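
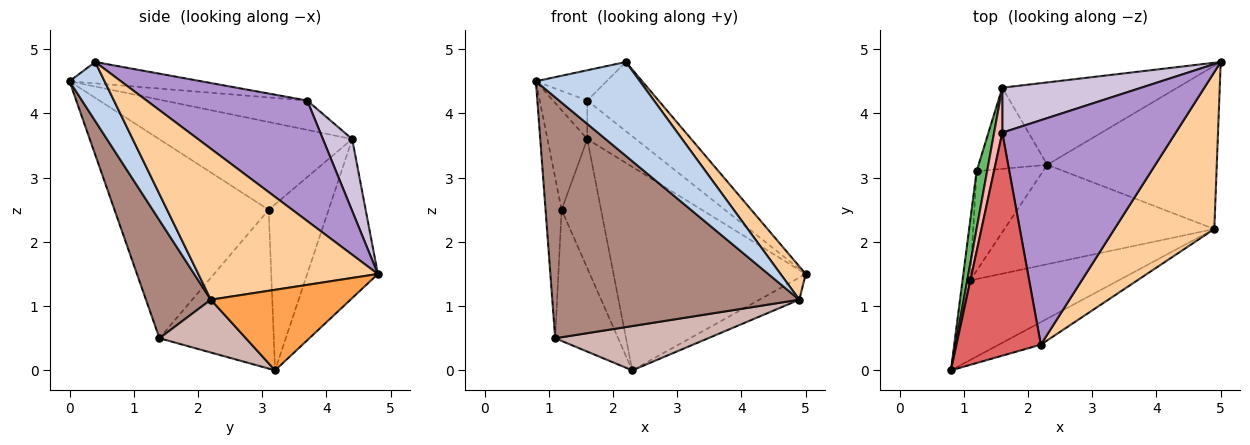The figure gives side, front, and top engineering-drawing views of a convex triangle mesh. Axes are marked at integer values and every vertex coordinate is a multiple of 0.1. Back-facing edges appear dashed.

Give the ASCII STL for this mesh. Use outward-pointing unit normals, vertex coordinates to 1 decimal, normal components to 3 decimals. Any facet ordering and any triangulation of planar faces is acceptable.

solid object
 facet normal -0.323 0.877 -0.355
  outer loop
   vertex 1.6 4.4 3.6
   vertex 5.0 4.8 1.5
   vertex 2.3 3.2 0.0
  endloop
 endfacet
 facet normal 0.312 -0.924 -0.222
  outer loop
   vertex 4.9 2.2 1.1
   vertex 2.2 0.4 4.8
   vertex 0.8 0.0 4.5
  endloop
 endfacet
 facet normal 0.426 0.122 -0.897
  outer loop
   vertex 4.9 2.2 1.1
   vertex 2.3 3.2 0.0
   vertex 5.0 4.8 1.5
  endloop
 endfacet
 facet normal 0.828 -0.116 0.548
  outer loop
   vertex 4.9 2.2 1.1
   vertex 5.0 4.8 1.5
   vertex 2.2 0.4 4.8
  endloop
 endfacet
 facet normal -0.973 0.201 0.117
  outer loop
   vertex 1.2 3.1 2.5
   vertex 0.8 0.0 4.5
   vertex 1.6 4.4 3.6
  endloop
 endfacet
 facet normal -0.790 0.519 -0.327
  outer loop
   vertex 1.2 3.1 2.5
   vertex 1.6 4.4 3.6
   vertex 2.3 3.2 0.0
  endloop
 endfacet
 facet normal -0.243 0.131 0.961
  outer loop
   vertex 1.6 3.7 4.2
   vertex 0.8 0.0 4.5
   vertex 2.2 0.4 4.8
  endloop
 endfacet
 facet normal -0.939 0.224 0.262
  outer loop
   vertex 1.6 3.7 4.2
   vertex 1.6 4.4 3.6
   vertex 0.8 0.0 4.5
  endloop
 endfacet
 facet normal 0.553 0.245 0.796
  outer loop
   vertex 1.6 3.7 4.2
   vertex 2.2 0.4 4.8
   vertex 5.0 4.8 1.5
  endloop
 endfacet
 facet normal 0.365 0.606 0.707
  outer loop
   vertex 1.6 3.7 4.2
   vertex 5.0 4.8 1.5
   vertex 1.6 4.4 3.6
  endloop
 endfacet
 facet normal 0.242 -0.921 -0.304
  outer loop
   vertex 1.1 1.4 0.5
   vertex 4.9 2.2 1.1
   vertex 0.8 0.0 4.5
  endloop
 endfacet
 facet normal 0.224 -0.397 -0.890
  outer loop
   vertex 1.1 1.4 0.5
   vertex 2.3 3.2 0.0
   vertex 4.9 2.2 1.1
  endloop
 endfacet
 facet normal -0.994 0.104 -0.038
  outer loop
   vertex 1.1 1.4 0.5
   vertex 0.8 0.0 4.5
   vertex 1.2 3.1 2.5
  endloop
 endfacet
 facet normal -0.823 0.453 -0.344
  outer loop
   vertex 1.1 1.4 0.5
   vertex 1.2 3.1 2.5
   vertex 2.3 3.2 0.0
  endloop
 endfacet
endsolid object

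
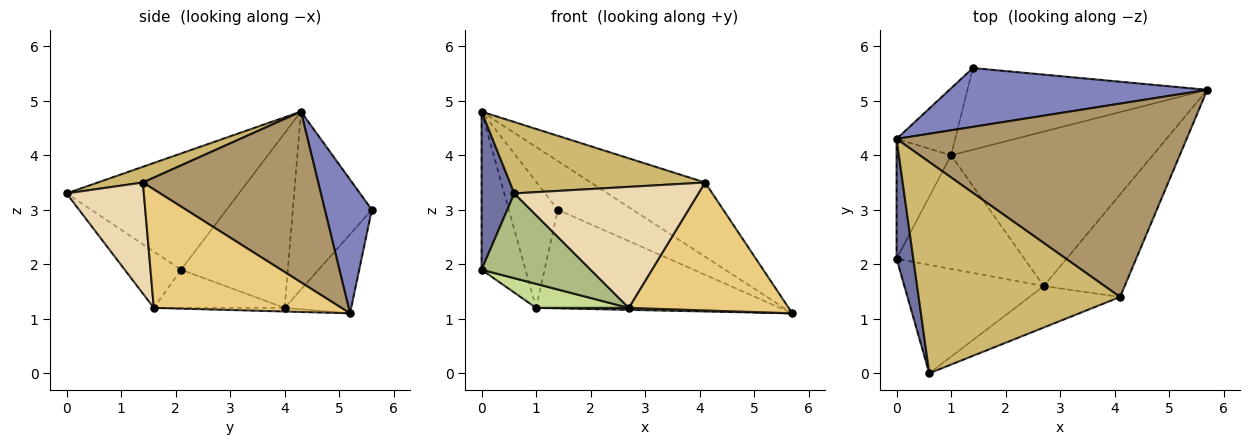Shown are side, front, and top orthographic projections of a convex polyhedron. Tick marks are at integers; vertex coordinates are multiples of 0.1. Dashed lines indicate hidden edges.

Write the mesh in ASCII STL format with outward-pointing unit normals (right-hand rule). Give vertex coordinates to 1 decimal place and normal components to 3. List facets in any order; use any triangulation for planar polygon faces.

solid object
 facet normal -0.973 -0.185 0.140
  outer loop
   vertex 0.0 4.3 4.8
   vertex 0.0 2.1 1.9
   vertex 0.6 0.0 3.3
  endloop
 endfacet
 facet normal 0.371 0.591 0.716
  outer loop
   vertex 0.0 4.3 4.8
   vertex 5.7 5.2 1.1
   vertex 1.4 5.6 3.0
  endloop
 endfacet
 facet normal -0.206 0.754 -0.624
  outer loop
   vertex 1.0 4.0 1.2
   vertex 1.4 5.6 3.0
   vertex 5.7 5.2 1.1
  endloop
 endfacet
 facet normal -0.889 0.366 -0.277
  outer loop
   vertex 1.0 4.0 1.2
   vertex 0.0 2.1 1.9
   vertex 0.0 4.3 4.8
  endloop
 endfacet
 facet normal -0.818 0.508 -0.270
  outer loop
   vertex 1.0 4.0 1.2
   vertex 0.0 4.3 4.8
   vertex 1.4 5.6 3.0
  endloop
 endfacet
 facet normal -0.303 -0.587 -0.751
  outer loop
   vertex 2.7 1.6 1.2
   vertex 0.6 0.0 3.3
   vertex 0.0 2.1 1.9
  endloop
 endfacet
 facet normal -0.280 -0.199 -0.939
  outer loop
   vertex 2.7 1.6 1.2
   vertex 0.0 2.1 1.9
   vertex 1.0 4.0 1.2
  endloop
 endfacet
 facet normal -0.018 -0.013 -1.000
  outer loop
   vertex 2.7 1.6 1.2
   vertex 1.0 4.0 1.2
   vertex 5.7 5.2 1.1
  endloop
 endfacet
 facet normal 0.482 0.314 0.818
  outer loop
   vertex 4.1 1.4 3.5
   vertex 5.7 5.2 1.1
   vertex 0.0 4.3 4.8
  endloop
 endfacet
 facet normal 0.074 -0.319 0.945
  outer loop
   vertex 4.1 1.4 3.5
   vertex 0.0 4.3 4.8
   vertex 0.6 0.0 3.3
  endloop
 endfacet
 facet normal 0.675 -0.576 -0.461
  outer loop
   vertex 4.1 1.4 3.5
   vertex 2.7 1.6 1.2
   vertex 5.7 5.2 1.1
  endloop
 endfacet
 facet normal 0.369 -0.879 -0.301
  outer loop
   vertex 4.1 1.4 3.5
   vertex 0.6 0.0 3.3
   vertex 2.7 1.6 1.2
  endloop
 endfacet
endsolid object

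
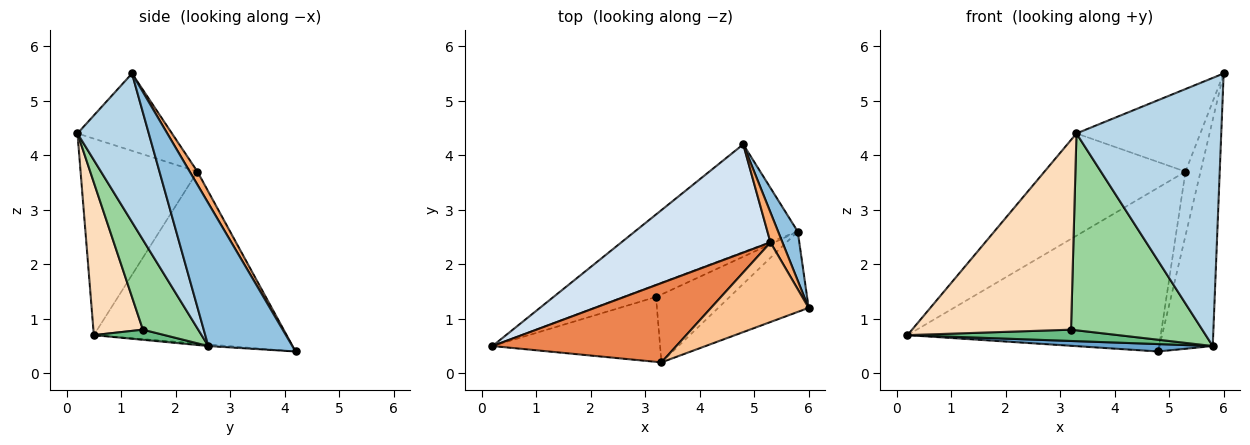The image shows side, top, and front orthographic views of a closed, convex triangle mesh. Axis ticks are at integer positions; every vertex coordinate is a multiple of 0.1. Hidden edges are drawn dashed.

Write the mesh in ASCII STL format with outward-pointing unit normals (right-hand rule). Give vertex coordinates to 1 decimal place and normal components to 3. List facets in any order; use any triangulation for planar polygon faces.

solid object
 facet normal -0.010 -0.069 -0.998
  outer loop
   vertex 5.8 2.6 0.5
   vertex 0.2 0.5 0.7
   vertex 4.8 4.2 0.4
  endloop
 endfacet
 facet normal 0.839 0.532 0.115
  outer loop
   vertex 5.8 2.6 0.5
   vertex 4.8 4.2 0.4
   vertex 6.0 1.2 5.5
  endloop
 endfacet
 facet normal 0.427 -0.866 -0.260
  outer loop
   vertex 5.8 2.6 0.5
   vertex 6.0 1.2 5.5
   vertex 3.3 0.2 4.4
  endloop
 endfacet
 facet normal -0.536 0.704 0.465
  outer loop
   vertex 5.3 2.4 3.7
   vertex 4.8 4.2 0.4
   vertex 0.2 0.5 0.7
  endloop
 endfacet
 facet normal -0.548 0.661 0.513
  outer loop
   vertex 5.3 2.4 3.7
   vertex 0.2 0.5 0.7
   vertex 3.3 0.2 4.4
  endloop
 endfacet
 facet normal 0.420 0.822 0.385
  outer loop
   vertex 5.3 2.4 3.7
   vertex 6.0 1.2 5.5
   vertex 4.8 4.2 0.4
  endloop
 endfacet
 facet normal -0.482 0.631 0.608
  outer loop
   vertex 5.3 2.4 3.7
   vertex 3.3 0.2 4.4
   vertex 6.0 1.2 5.5
  endloop
 endfacet
 facet normal 0.283 -0.908 -0.310
  outer loop
   vertex 3.2 1.4 0.8
   vertex 3.3 0.2 4.4
   vertex 0.2 0.5 0.7
  endloop
 endfacet
 facet normal 0.222 -0.660 -0.717
  outer loop
   vertex 3.2 1.4 0.8
   vertex 0.2 0.5 0.7
   vertex 5.8 2.6 0.5
  endloop
 endfacet
 facet normal 0.370 -0.878 -0.303
  outer loop
   vertex 3.2 1.4 0.8
   vertex 5.8 2.6 0.5
   vertex 3.3 0.2 4.4
  endloop
 endfacet
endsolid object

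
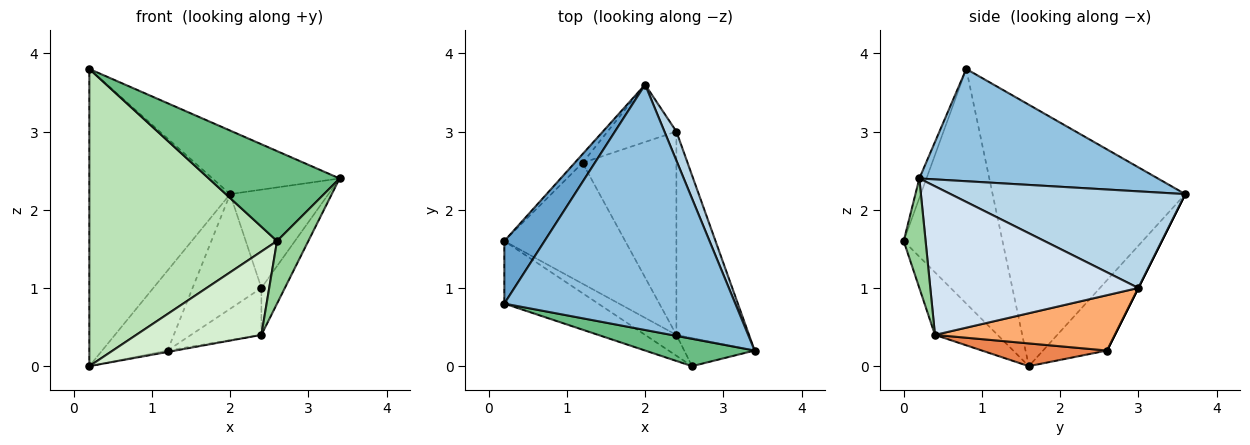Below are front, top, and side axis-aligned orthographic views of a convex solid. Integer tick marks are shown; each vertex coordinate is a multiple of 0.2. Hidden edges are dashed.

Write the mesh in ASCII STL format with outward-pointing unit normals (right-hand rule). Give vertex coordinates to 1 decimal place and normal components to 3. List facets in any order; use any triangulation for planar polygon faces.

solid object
 facet normal -0.801 0.586 0.123
  outer loop
   vertex 0.2 0.8 3.8
   vertex 2.0 3.6 2.2
   vertex 0.2 1.6 0.0
  endloop
 endfacet
 facet normal 0.426 0.227 0.876
  outer loop
   vertex 0.2 0.8 3.8
   vertex 3.4 0.2 2.4
   vertex 2.0 3.6 2.2
  endloop
 endfacet
 facet normal 0.916 0.384 0.113
  outer loop
   vertex 2.4 3.0 1.0
   vertex 2.0 3.6 2.2
   vertex 3.4 0.2 2.4
  endloop
 endfacet
 facet normal 0.894 0.101 -0.437
  outer loop
   vertex 2.4 0.4 0.4
   vertex 2.4 3.0 1.0
   vertex 3.4 0.2 2.4
  endloop
 endfacet
 facet normal 0.185 0.012 -0.983
  outer loop
   vertex 1.2 2.6 0.2
   vertex 2.4 0.4 0.4
   vertex 0.2 1.6 0.0
  endloop
 endfacet
 facet normal 0.498 0.195 -0.845
  outer loop
   vertex 1.2 2.6 0.2
   vertex 2.4 3.0 1.0
   vertex 2.4 0.4 0.4
  endloop
 endfacet
 facet normal -0.697 0.713 -0.077
  outer loop
   vertex 1.2 2.6 0.2
   vertex 0.2 1.6 0.0
   vertex 2.0 3.6 2.2
  endloop
 endfacet
 facet normal 0.000 0.894 -0.447
  outer loop
   vertex 1.2 2.6 0.2
   vertex 2.0 3.6 2.2
   vertex 2.4 3.0 1.0
  endloop
 endfacet
 facet normal -0.052 -0.955 0.291
  outer loop
   vertex 2.6 0.0 1.6
   vertex 3.4 0.2 2.4
   vertex 0.2 0.8 3.8
  endloop
 endfacet
 facet normal 0.538 -0.769 -0.346
  outer loop
   vertex 2.6 0.0 1.6
   vertex 2.4 0.4 0.4
   vertex 3.4 0.2 2.4
  endloop
 endfacet
 facet normal -0.458 -0.870 -0.183
  outer loop
   vertex 2.6 0.0 1.6
   vertex 0.2 0.8 3.8
   vertex 0.2 1.6 0.0
  endloop
 endfacet
 facet normal -0.436 -0.873 -0.218
  outer loop
   vertex 2.6 0.0 1.6
   vertex 0.2 1.6 0.0
   vertex 2.4 0.4 0.4
  endloop
 endfacet
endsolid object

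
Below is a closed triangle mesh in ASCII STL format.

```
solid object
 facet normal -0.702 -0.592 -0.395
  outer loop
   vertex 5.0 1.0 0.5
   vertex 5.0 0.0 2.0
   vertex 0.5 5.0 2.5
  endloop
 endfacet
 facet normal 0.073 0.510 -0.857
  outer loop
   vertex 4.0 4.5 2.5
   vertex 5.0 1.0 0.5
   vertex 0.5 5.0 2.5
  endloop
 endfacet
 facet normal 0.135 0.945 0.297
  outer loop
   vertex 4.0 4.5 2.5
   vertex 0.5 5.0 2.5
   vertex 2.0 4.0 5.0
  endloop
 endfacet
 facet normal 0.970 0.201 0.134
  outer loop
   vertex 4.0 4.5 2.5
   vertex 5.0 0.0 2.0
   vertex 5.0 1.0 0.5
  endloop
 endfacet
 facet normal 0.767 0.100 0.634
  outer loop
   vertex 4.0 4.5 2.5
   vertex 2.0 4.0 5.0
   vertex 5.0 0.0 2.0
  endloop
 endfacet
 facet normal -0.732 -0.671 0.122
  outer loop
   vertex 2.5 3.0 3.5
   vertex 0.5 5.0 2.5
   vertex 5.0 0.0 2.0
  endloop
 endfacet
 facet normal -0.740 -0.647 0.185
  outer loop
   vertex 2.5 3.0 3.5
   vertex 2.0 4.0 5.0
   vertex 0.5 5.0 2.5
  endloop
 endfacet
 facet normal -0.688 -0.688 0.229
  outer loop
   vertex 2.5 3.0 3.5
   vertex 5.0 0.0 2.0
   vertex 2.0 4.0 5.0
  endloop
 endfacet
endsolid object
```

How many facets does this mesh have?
8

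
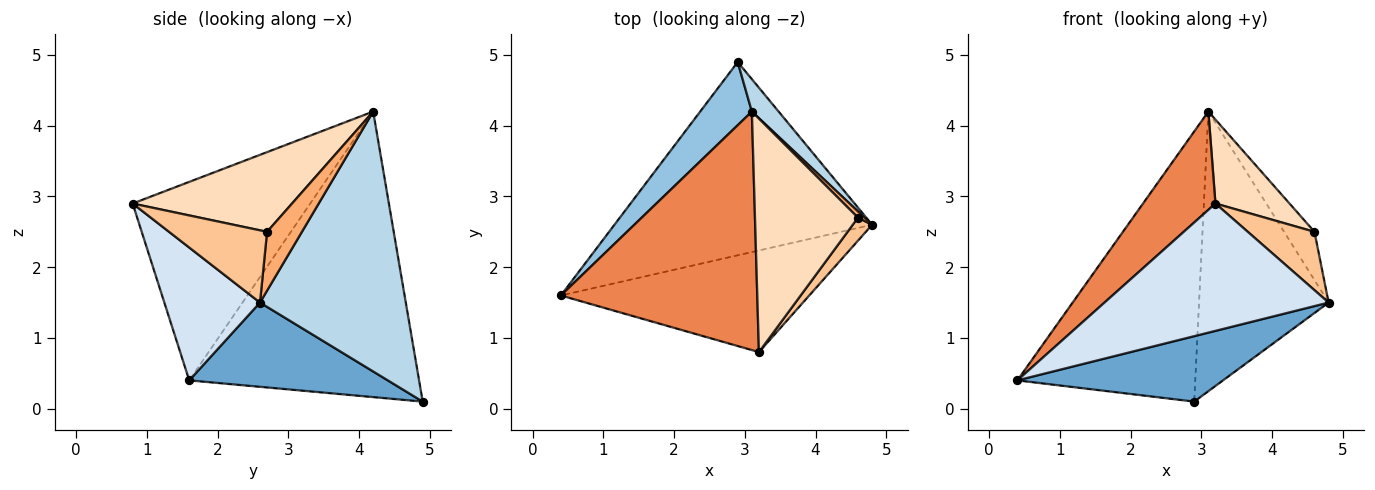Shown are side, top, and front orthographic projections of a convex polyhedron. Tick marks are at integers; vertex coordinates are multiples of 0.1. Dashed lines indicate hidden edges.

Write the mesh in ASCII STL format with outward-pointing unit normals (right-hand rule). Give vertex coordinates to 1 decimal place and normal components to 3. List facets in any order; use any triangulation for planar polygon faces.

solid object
 facet normal 0.296 -0.306 -0.905
  outer loop
   vertex 2.9 4.9 0.1
   vertex 4.8 2.6 1.5
   vertex 0.4 1.6 0.4
  endloop
 endfacet
 facet normal -0.783 0.606 0.142
  outer loop
   vertex 3.1 4.2 4.2
   vertex 2.9 4.9 0.1
   vertex 0.4 1.6 0.4
  endloop
 endfacet
 facet normal 0.745 0.662 0.077
  outer loop
   vertex 3.1 4.2 4.2
   vertex 4.8 2.6 1.5
   vertex 2.9 4.9 0.1
  endloop
 endfacet
 facet normal 0.316 -0.741 -0.592
  outer loop
   vertex 3.2 0.8 2.9
   vertex 0.4 1.6 0.4
   vertex 4.8 2.6 1.5
  endloop
 endfacet
 facet normal -0.683 -0.278 0.676
  outer loop
   vertex 3.2 0.8 2.9
   vertex 3.1 4.2 4.2
   vertex 0.4 1.6 0.4
  endloop
 endfacet
 facet normal 0.751 0.655 0.085
  outer loop
   vertex 4.6 2.7 2.5
   vertex 4.8 2.6 1.5
   vertex 3.1 4.2 4.2
  endloop
 endfacet
 facet normal 0.807 -0.549 0.216
  outer loop
   vertex 4.6 2.7 2.5
   vertex 3.2 0.8 2.9
   vertex 4.8 2.6 1.5
  endloop
 endfacet
 facet normal 0.589 -0.274 0.761
  outer loop
   vertex 4.6 2.7 2.5
   vertex 3.1 4.2 4.2
   vertex 3.2 0.8 2.9
  endloop
 endfacet
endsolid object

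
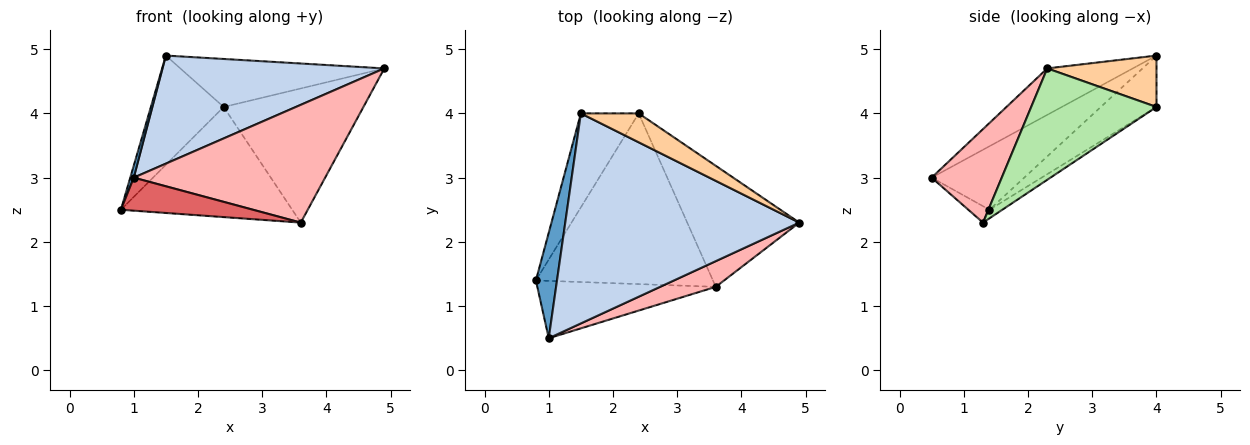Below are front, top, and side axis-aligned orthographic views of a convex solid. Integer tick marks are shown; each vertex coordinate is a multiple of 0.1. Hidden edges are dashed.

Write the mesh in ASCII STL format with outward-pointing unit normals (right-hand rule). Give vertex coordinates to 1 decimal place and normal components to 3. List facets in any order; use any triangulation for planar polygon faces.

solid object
 facet normal -0.948 -0.036 0.315
  outer loop
   vertex 1.0 0.5 3.0
   vertex 1.5 4.0 4.9
   vertex 0.8 1.4 2.5
  endloop
 endfacet
 facet normal -0.174 -0.451 0.876
  outer loop
   vertex 1.0 0.5 3.0
   vertex 4.9 2.3 4.7
   vertex 1.5 4.0 4.9
  endloop
 endfacet
 facet normal -0.502 0.656 -0.564
  outer loop
   vertex 2.4 4.0 4.1
   vertex 0.8 1.4 2.5
   vertex 1.5 4.0 4.9
  endloop
 endfacet
 facet normal 0.417 0.779 0.469
  outer loop
   vertex 2.4 4.0 4.1
   vertex 1.5 4.0 4.9
   vertex 4.9 2.3 4.7
  endloop
 endfacet
 facet normal -0.041 0.542 -0.840
  outer loop
   vertex 3.6 1.3 2.3
   vertex 0.8 1.4 2.5
   vertex 2.4 4.0 4.1
  endloop
 endfacet
 facet normal 0.554 0.618 -0.558
  outer loop
   vertex 3.6 1.3 2.3
   vertex 2.4 4.0 4.1
   vertex 4.9 2.3 4.7
  endloop
 endfacet
 facet normal -0.079 -0.498 -0.864
  outer loop
   vertex 3.6 1.3 2.3
   vertex 1.0 0.5 3.0
   vertex 0.8 1.4 2.5
  endloop
 endfacet
 facet normal 0.337 -0.920 0.201
  outer loop
   vertex 3.6 1.3 2.3
   vertex 4.9 2.3 4.7
   vertex 1.0 0.5 3.0
  endloop
 endfacet
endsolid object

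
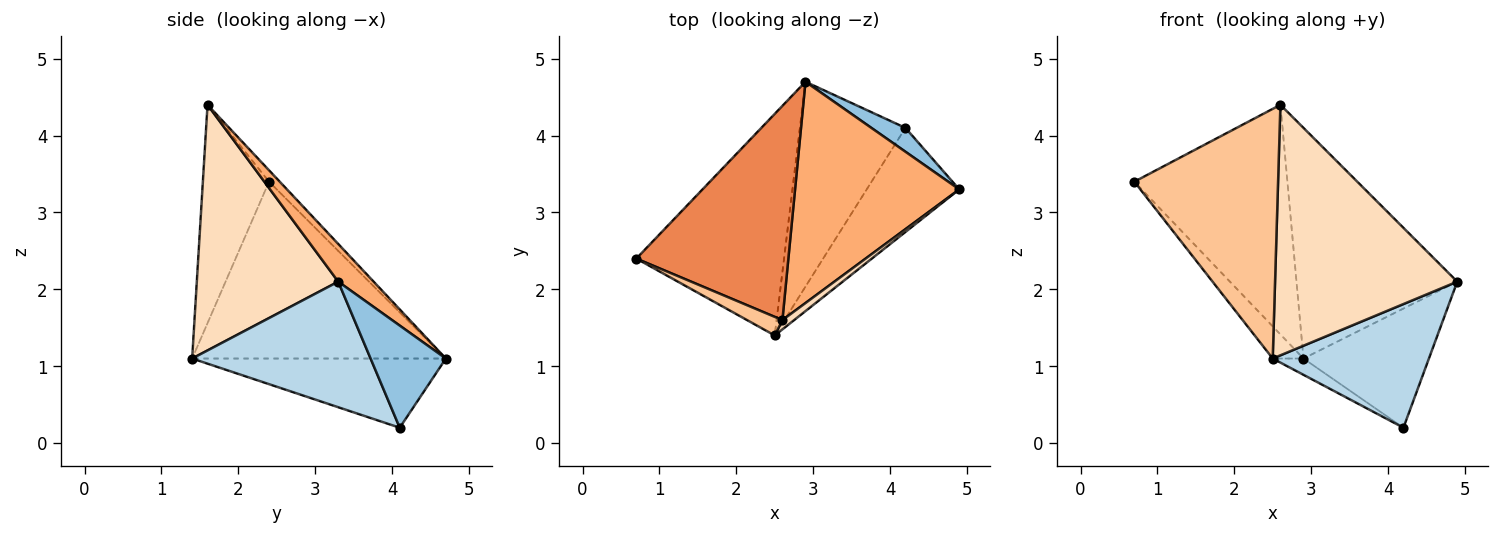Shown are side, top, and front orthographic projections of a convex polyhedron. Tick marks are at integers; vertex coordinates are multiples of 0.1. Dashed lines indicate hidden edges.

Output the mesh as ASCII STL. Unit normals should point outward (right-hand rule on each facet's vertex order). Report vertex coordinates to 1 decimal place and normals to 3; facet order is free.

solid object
 facet normal -0.764 0.093 -0.638
  outer loop
   vertex 2.5 1.4 1.1
   vertex 0.7 2.4 3.4
   vertex 2.9 4.7 1.1
  endloop
 endfacet
 facet normal 0.507 0.845 0.169
  outer loop
   vertex 4.2 4.1 0.2
   vertex 2.9 4.7 1.1
   vertex 4.9 3.3 2.1
  endloop
 endfacet
 facet normal 0.658 -0.576 -0.485
  outer loop
   vertex 4.2 4.1 0.2
   vertex 4.9 3.3 2.1
   vertex 2.5 1.4 1.1
  endloop
 endfacet
 facet normal -0.547 0.066 -0.834
  outer loop
   vertex 4.2 4.1 0.2
   vertex 2.5 1.4 1.1
   vertex 2.9 4.7 1.1
  endloop
 endfacet
 facet normal -0.051 0.730 0.681
  outer loop
   vertex 2.6 1.6 4.4
   vertex 2.9 4.7 1.1
   vertex 0.7 2.4 3.4
  endloop
 endfacet
 facet normal 0.157 0.713 0.684
  outer loop
   vertex 2.6 1.6 4.4
   vertex 4.9 3.3 2.1
   vertex 2.9 4.7 1.1
  endloop
 endfacet
 facet normal -0.417 -0.906 0.068
  outer loop
   vertex 2.6 1.6 4.4
   vertex 0.7 2.4 3.4
   vertex 2.5 1.4 1.1
  endloop
 endfacet
 facet normal 0.613 -0.790 0.029
  outer loop
   vertex 2.6 1.6 4.4
   vertex 2.5 1.4 1.1
   vertex 4.9 3.3 2.1
  endloop
 endfacet
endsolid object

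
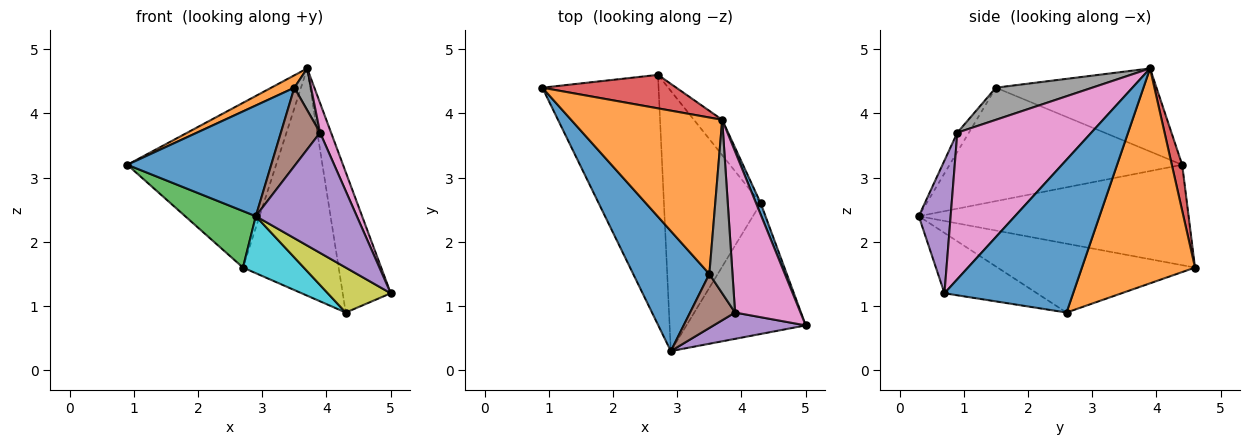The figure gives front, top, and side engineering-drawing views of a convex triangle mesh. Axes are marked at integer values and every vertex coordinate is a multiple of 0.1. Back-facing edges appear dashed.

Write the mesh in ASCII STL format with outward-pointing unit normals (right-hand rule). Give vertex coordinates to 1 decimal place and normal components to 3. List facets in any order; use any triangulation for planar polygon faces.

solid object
 facet normal -0.739 -0.457 0.496
  outer loop
   vertex 3.5 1.5 4.4
   vertex 0.9 4.4 3.2
   vertex 2.9 0.3 2.4
  endloop
 endfacet
 facet normal -0.481 -0.069 0.874
  outer loop
   vertex 3.5 1.5 4.4
   vertex 3.7 3.9 4.7
   vertex 0.9 4.4 3.2
  endloop
 endfacet
 facet normal -0.644 -0.169 -0.746
  outer loop
   vertex 2.7 4.6 1.6
   vertex 2.9 0.3 2.4
   vertex 0.9 4.4 3.2
  endloop
 endfacet
 facet normal 0.068 0.978 0.199
  outer loop
   vertex 2.7 4.6 1.6
   vertex 0.9 4.4 3.2
   vertex 3.7 3.9 4.7
  endloop
 endfacet
 facet normal 0.295 -0.934 0.204
  outer loop
   vertex 3.9 0.9 3.7
   vertex 2.9 0.3 2.4
   vertex 5.0 0.7 1.2
  endloop
 endfacet
 facet normal -0.236 -0.800 0.551
  outer loop
   vertex 3.9 0.9 3.7
   vertex 3.5 1.5 4.4
   vertex 2.9 0.3 2.4
  endloop
 endfacet
 facet normal 0.911 -0.075 0.407
  outer loop
   vertex 3.9 0.9 3.7
   vertex 5.0 0.7 1.2
   vertex 3.7 3.9 4.7
  endloop
 endfacet
 facet normal 0.804 -0.139 0.579
  outer loop
   vertex 3.9 0.9 3.7
   vertex 3.7 3.9 4.7
   vertex 3.5 1.5 4.4
  endloop
 endfacet
 facet normal -0.431 -0.294 -0.853
  outer loop
   vertex 4.3 2.6 0.9
   vertex 5.0 0.7 1.2
   vertex 2.9 0.3 2.4
  endloop
 endfacet
 facet normal -0.571 -0.176 -0.802
  outer loop
   vertex 4.3 2.6 0.9
   vertex 2.9 0.3 2.4
   vertex 2.7 4.6 1.6
  endloop
 endfacet
 facet normal 0.937 0.349 0.028
  outer loop
   vertex 4.3 2.6 0.9
   vertex 3.7 3.9 4.7
   vertex 5.0 0.7 1.2
  endloop
 endfacet
 facet normal 0.760 0.643 -0.100
  outer loop
   vertex 4.3 2.6 0.9
   vertex 2.7 4.6 1.6
   vertex 3.7 3.9 4.7
  endloop
 endfacet
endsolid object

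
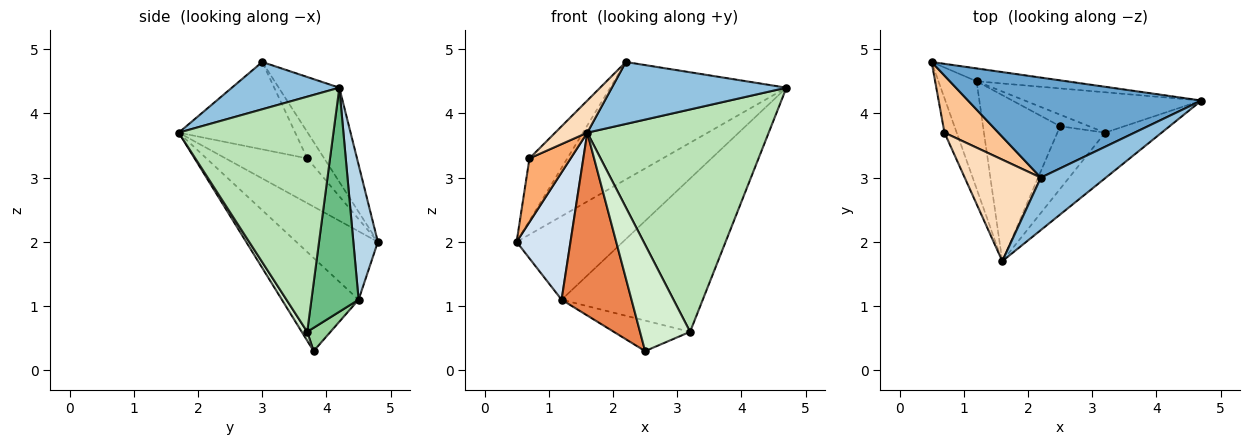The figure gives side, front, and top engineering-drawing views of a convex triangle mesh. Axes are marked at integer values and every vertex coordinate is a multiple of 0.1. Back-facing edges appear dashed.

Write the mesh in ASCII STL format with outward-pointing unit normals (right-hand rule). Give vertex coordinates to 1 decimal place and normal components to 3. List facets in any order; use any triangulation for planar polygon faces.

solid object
 facet normal -0.253 0.737 0.627
  outer loop
   vertex 2.2 3.0 4.8
   vertex 4.7 4.2 4.4
   vertex 0.5 4.8 2.0
  endloop
 endfacet
 facet normal 0.425 -0.691 0.585
  outer loop
   vertex 2.2 3.0 4.8
   vertex 1.6 1.7 3.7
   vertex 4.7 4.2 4.4
  endloop
 endfacet
 facet normal 0.222 0.964 -0.148
  outer loop
   vertex 1.2 4.5 1.1
   vertex 0.5 4.8 2.0
   vertex 4.7 4.2 4.4
  endloop
 endfacet
 facet normal -0.757 -0.500 -0.422
  outer loop
   vertex 1.2 4.5 1.1
   vertex 1.6 1.7 3.7
   vertex 0.5 4.8 2.0
  endloop
 endfacet
 facet normal -0.631 -0.575 -0.522
  outer loop
   vertex 1.2 4.5 1.1
   vertex 2.5 3.8 0.3
   vertex 1.6 1.7 3.7
  endloop
 endfacet
 facet normal -0.867 -0.438 -0.237
  outer loop
   vertex 0.7 3.7 3.3
   vertex 0.5 4.8 2.0
   vertex 1.6 1.7 3.7
  endloop
 endfacet
 facet normal -0.314 0.700 0.641
  outer loop
   vertex 0.7 3.7 3.3
   vertex 2.2 3.0 4.8
   vertex 0.5 4.8 2.0
  endloop
 endfacet
 facet normal -0.738 -0.204 0.643
  outer loop
   vertex 0.7 3.7 3.3
   vertex 1.6 1.7 3.7
   vertex 2.2 3.0 4.8
  endloop
 endfacet
 facet normal 0.307 0.920 -0.242
  outer loop
   vertex 3.2 3.7 0.6
   vertex 1.2 4.5 1.1
   vertex 4.7 4.2 4.4
  endloop
 endfacet
 facet normal 0.274 0.899 -0.341
  outer loop
   vertex 3.2 3.7 0.6
   vertex 2.5 3.8 0.3
   vertex 1.2 4.5 1.1
  endloop
 endfacet
 facet normal 0.641 -0.752 -0.154
  outer loop
   vertex 3.2 3.7 0.6
   vertex 4.7 4.2 4.4
   vertex 1.6 1.7 3.7
  endloop
 endfacet
 facet normal 0.094 -0.858 -0.505
  outer loop
   vertex 3.2 3.7 0.6
   vertex 1.6 1.7 3.7
   vertex 2.5 3.8 0.3
  endloop
 endfacet
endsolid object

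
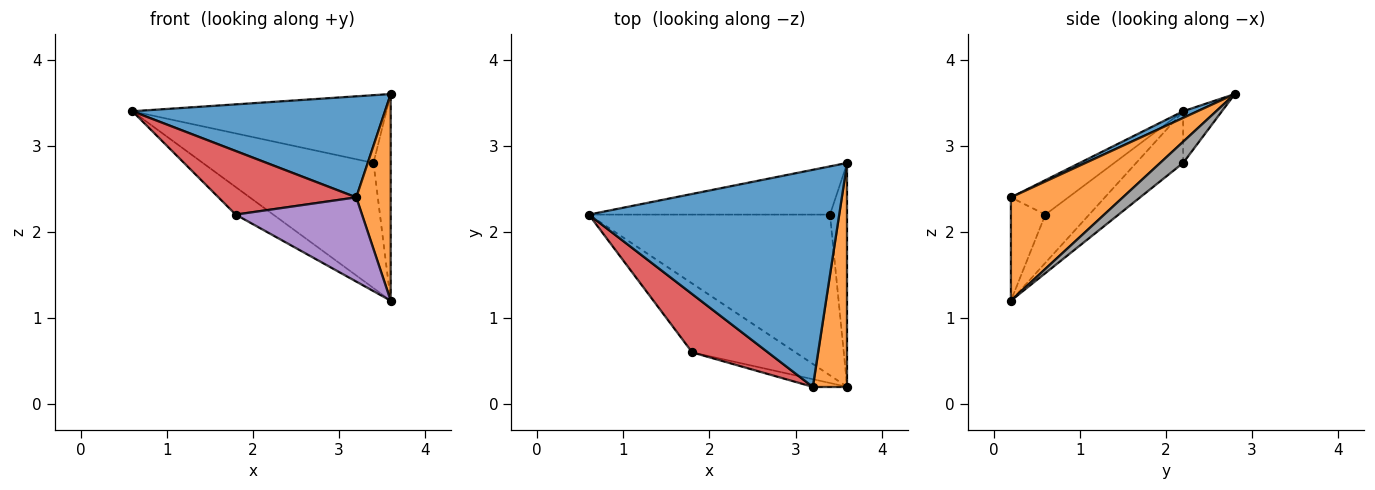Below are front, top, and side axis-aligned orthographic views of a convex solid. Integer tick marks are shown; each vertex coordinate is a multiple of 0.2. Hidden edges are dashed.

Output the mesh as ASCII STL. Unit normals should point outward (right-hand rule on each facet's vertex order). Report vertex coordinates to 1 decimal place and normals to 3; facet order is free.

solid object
 facet normal 0.024 -0.422 0.906
  outer loop
   vertex 3.2 0.2 2.4
   vertex 3.6 2.8 3.6
   vertex 0.6 2.2 3.4
  endloop
 endfacet
 facet normal 0.911 -0.280 0.304
  outer loop
   vertex 3.2 0.2 2.4
   vertex 3.6 0.2 1.2
   vertex 3.6 2.8 3.6
  endloop
 endfacet
 facet normal -0.398 0.341 -0.852
  outer loop
   vertex 1.8 0.6 2.2
   vertex 0.6 2.2 3.4
   vertex 3.6 0.2 1.2
  endloop
 endfacet
 facet normal -0.294 -0.705 0.646
  outer loop
   vertex 1.8 0.6 2.2
   vertex 3.2 0.2 2.4
   vertex 0.6 2.2 3.4
  endloop
 endfacet
 facet normal -0.262 -0.961 -0.087
  outer loop
   vertex 1.8 0.6 2.2
   vertex 3.6 0.2 1.2
   vertex 3.2 0.2 2.4
  endloop
 endfacet
 facet normal -0.167 0.606 -0.778
  outer loop
   vertex 3.4 2.2 2.8
   vertex 3.6 0.2 1.2
   vertex 0.6 2.2 3.4
  endloop
 endfacet
 facet normal -0.123 0.808 -0.576
  outer loop
   vertex 3.4 2.2 2.8
   vertex 0.6 2.2 3.4
   vertex 3.6 2.8 3.6
  endloop
 endfacet
 facet normal 0.671 0.503 -0.545
  outer loop
   vertex 3.4 2.2 2.8
   vertex 3.6 2.8 3.6
   vertex 3.6 0.2 1.2
  endloop
 endfacet
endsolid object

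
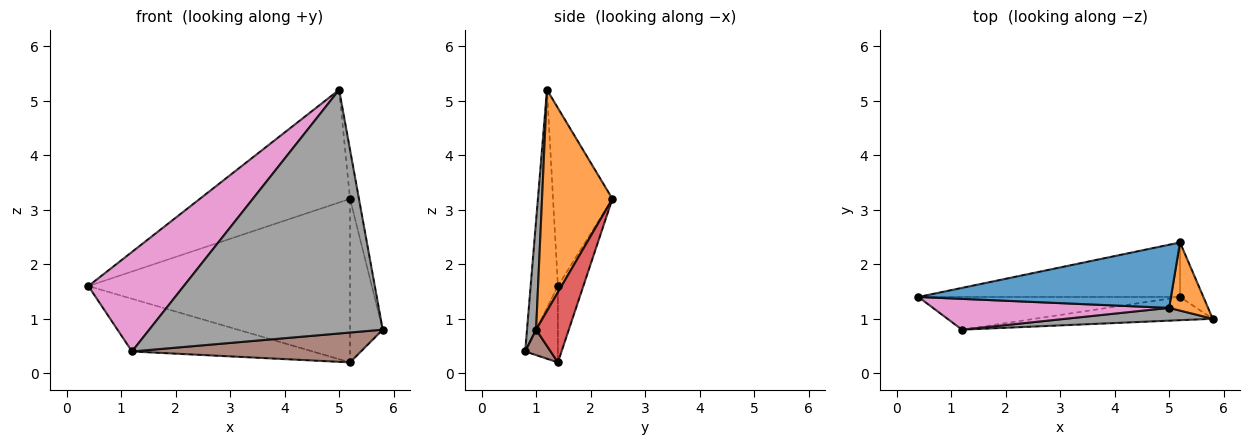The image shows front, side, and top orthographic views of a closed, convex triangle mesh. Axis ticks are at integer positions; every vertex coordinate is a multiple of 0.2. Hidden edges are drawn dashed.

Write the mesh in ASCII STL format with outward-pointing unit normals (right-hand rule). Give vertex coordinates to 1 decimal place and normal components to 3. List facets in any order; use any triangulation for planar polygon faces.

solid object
 facet normal -0.326 0.825 0.462
  outer loop
   vertex 5.0 1.2 5.2
   vertex 5.2 2.4 3.2
   vertex 0.4 1.4 1.6
  endloop
 endfacet
 facet normal 0.977 0.124 0.172
  outer loop
   vertex 5.0 1.2 5.2
   vertex 5.8 1.0 0.8
   vertex 5.2 2.4 3.2
  endloop
 endfacet
 facet normal -0.092 0.945 -0.315
  outer loop
   vertex 5.2 1.4 0.2
   vertex 0.4 1.4 1.6
   vertex 5.2 2.4 3.2
  endloop
 endfacet
 facet normal 0.688 0.688 -0.229
  outer loop
   vertex 5.2 1.4 0.2
   vertex 5.2 2.4 3.2
   vertex 5.8 1.0 0.8
  endloop
 endfacet
 facet normal -0.152 0.840 -0.521
  outer loop
   vertex 1.2 0.8 0.4
   vertex 0.4 1.4 1.6
   vertex 5.2 1.4 0.2
  endloop
 endfacet
 facet normal 0.087 -0.786 -0.612
  outer loop
   vertex 1.2 0.8 0.4
   vertex 5.2 1.4 0.2
   vertex 5.8 1.0 0.8
  endloop
 endfacet
 facet normal -0.263 -0.922 0.285
  outer loop
   vertex 1.2 0.8 0.4
   vertex 5.0 1.2 5.2
   vertex 0.4 1.4 1.6
  endloop
 endfacet
 facet normal 0.039 -0.998 0.052
  outer loop
   vertex 1.2 0.8 0.4
   vertex 5.8 1.0 0.8
   vertex 5.0 1.2 5.2
  endloop
 endfacet
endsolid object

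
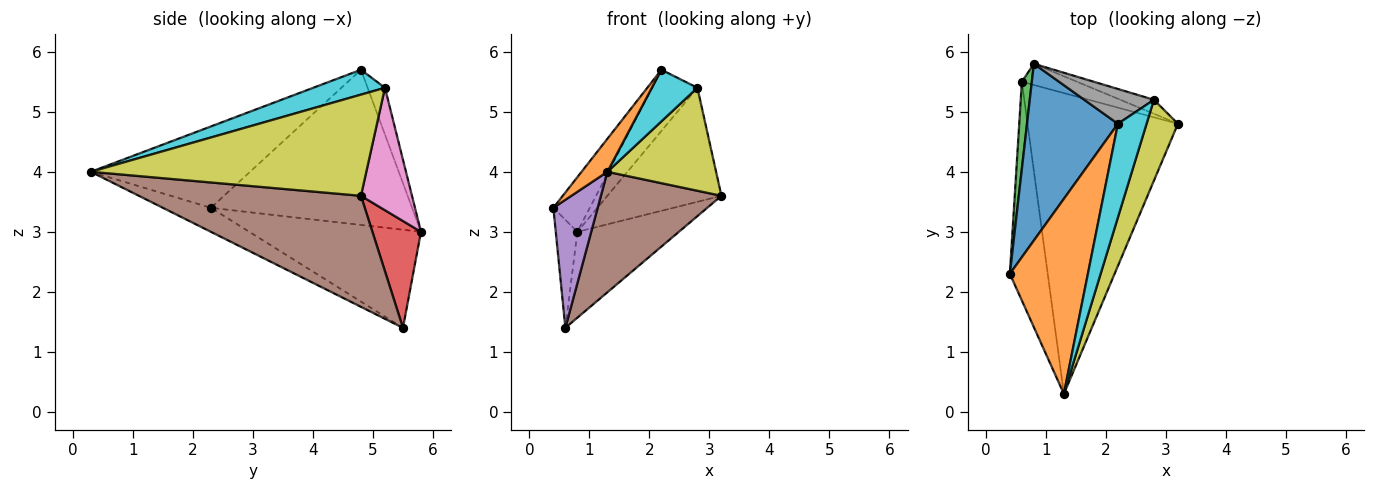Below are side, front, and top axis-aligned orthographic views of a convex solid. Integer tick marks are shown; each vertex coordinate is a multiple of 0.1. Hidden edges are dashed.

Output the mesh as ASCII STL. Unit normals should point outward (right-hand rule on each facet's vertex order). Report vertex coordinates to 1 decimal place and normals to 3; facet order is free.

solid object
 facet normal -0.853 0.154 0.499
  outer loop
   vertex 2.2 4.8 5.7
   vertex 0.8 5.8 3.0
   vertex 0.4 2.3 3.4
  endloop
 endfacet
 facet normal -0.717 -0.116 0.687
  outer loop
   vertex 1.3 0.3 4.0
   vertex 2.2 4.8 5.7
   vertex 0.4 2.3 3.4
  endloop
 endfacet
 facet normal -0.987 0.124 0.100
  outer loop
   vertex 0.6 5.5 1.4
   vertex 0.4 2.3 3.4
   vertex 0.8 5.8 3.0
  endloop
 endfacet
 facet normal 0.421 0.880 -0.218
  outer loop
   vertex 0.6 5.5 1.4
   vertex 0.8 5.8 3.0
   vertex 3.2 4.8 3.6
  endloop
 endfacet
 facet normal -0.480 -0.443 -0.757
  outer loop
   vertex 0.6 5.5 1.4
   vertex 1.3 0.3 4.0
   vertex 0.4 2.3 3.4
  endloop
 endfacet
 facet normal 0.565 -0.307 -0.766
  outer loop
   vertex 0.6 5.5 1.4
   vertex 3.2 4.8 3.6
   vertex 1.3 0.3 4.0
  endloop
 endfacet
 facet normal 0.406 0.907 -0.111
  outer loop
   vertex 2.8 5.2 5.4
   vertex 3.2 4.8 3.6
   vertex 0.8 5.8 3.0
  endloop
 endfacet
 facet normal -0.315 0.825 0.469
  outer loop
   vertex 2.8 5.2 5.4
   vertex 0.8 5.8 3.0
   vertex 2.2 4.8 5.7
  endloop
 endfacet
 facet normal 0.894 -0.353 0.277
  outer loop
   vertex 2.8 5.2 5.4
   vertex 1.3 0.3 4.0
   vertex 3.2 4.8 3.6
  endloop
 endfacet
 facet normal 0.605 -0.384 0.697
  outer loop
   vertex 2.8 5.2 5.4
   vertex 2.2 4.8 5.7
   vertex 1.3 0.3 4.0
  endloop
 endfacet
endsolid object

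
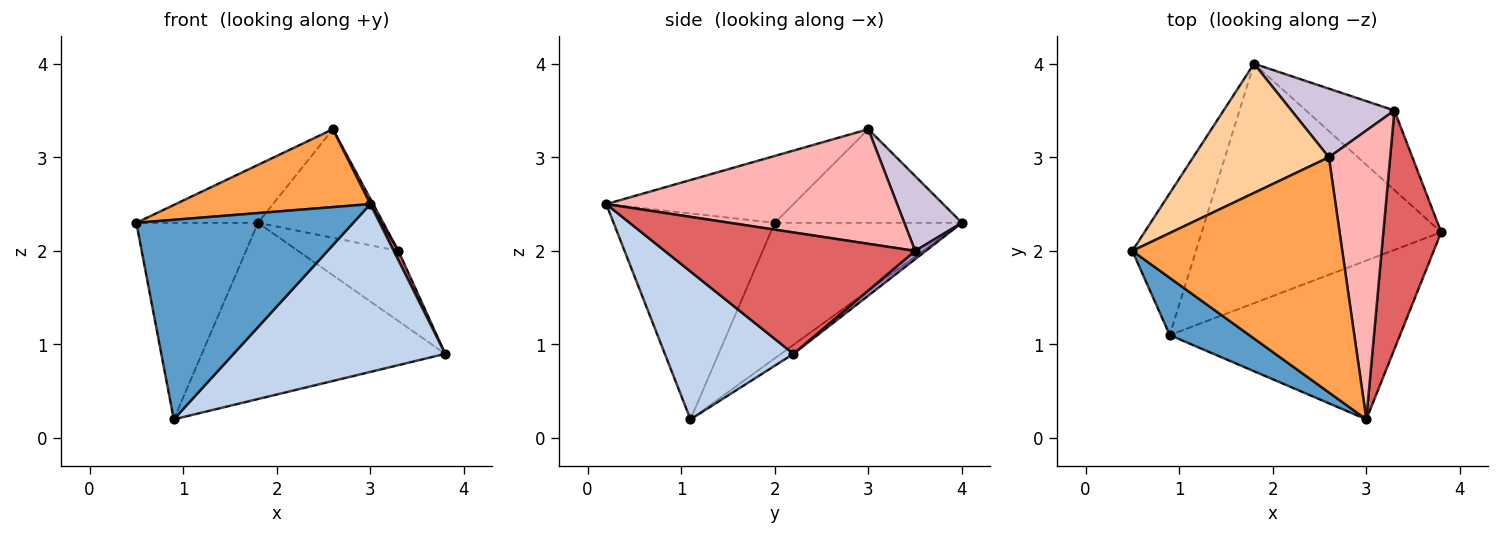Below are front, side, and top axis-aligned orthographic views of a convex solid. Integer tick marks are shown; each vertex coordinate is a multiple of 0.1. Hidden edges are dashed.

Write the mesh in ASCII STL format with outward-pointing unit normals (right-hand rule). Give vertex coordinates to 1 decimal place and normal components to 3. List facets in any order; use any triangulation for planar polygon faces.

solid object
 facet normal -0.581 -0.782 0.225
  outer loop
   vertex 0.9 1.1 0.2
   vertex 3.0 0.2 2.5
   vertex 0.5 2.0 2.3
  endloop
 endfacet
 facet normal 0.404 -0.665 -0.629
  outer loop
   vertex 0.9 1.1 0.2
   vertex 3.8 2.2 0.9
   vertex 3.0 0.2 2.5
  endloop
 endfacet
 facet normal -0.289 -0.301 0.909
  outer loop
   vertex 2.6 3.0 3.3
   vertex 0.5 2.0 2.3
   vertex 3.0 0.2 2.5
  endloop
 endfacet
 facet normal -0.533 0.346 0.772
  outer loop
   vertex 1.8 4.0 2.3
   vertex 0.5 2.0 2.3
   vertex 2.6 3.0 3.3
  endloop
 endfacet
 facet normal -0.780 0.507 -0.366
  outer loop
   vertex 1.8 4.0 2.3
   vertex 0.9 1.1 0.2
   vertex 0.5 2.0 2.3
  endloop
 endfacet
 facet normal -0.030 0.592 -0.805
  outer loop
   vertex 1.8 4.0 2.3
   vertex 3.8 2.2 0.9
   vertex 0.9 1.1 0.2
  endloop
 endfacet
 facet normal 0.903 -0.017 0.430
  outer loop
   vertex 3.3 3.5 2.0
   vertex 3.0 0.2 2.5
   vertex 3.8 2.2 0.9
  endloop
 endfacet
 facet normal 0.882 -0.009 0.471
  outer loop
   vertex 3.3 3.5 2.0
   vertex 2.6 3.0 3.3
   vertex 3.0 0.2 2.5
  endloop
 endfacet
 facet normal 0.070 0.660 -0.748
  outer loop
   vertex 3.3 3.5 2.0
   vertex 3.8 2.2 0.9
   vertex 1.8 4.0 2.3
  endloop
 endfacet
 facet normal 0.362 0.788 0.498
  outer loop
   vertex 3.3 3.5 2.0
   vertex 1.8 4.0 2.3
   vertex 2.6 3.0 3.3
  endloop
 endfacet
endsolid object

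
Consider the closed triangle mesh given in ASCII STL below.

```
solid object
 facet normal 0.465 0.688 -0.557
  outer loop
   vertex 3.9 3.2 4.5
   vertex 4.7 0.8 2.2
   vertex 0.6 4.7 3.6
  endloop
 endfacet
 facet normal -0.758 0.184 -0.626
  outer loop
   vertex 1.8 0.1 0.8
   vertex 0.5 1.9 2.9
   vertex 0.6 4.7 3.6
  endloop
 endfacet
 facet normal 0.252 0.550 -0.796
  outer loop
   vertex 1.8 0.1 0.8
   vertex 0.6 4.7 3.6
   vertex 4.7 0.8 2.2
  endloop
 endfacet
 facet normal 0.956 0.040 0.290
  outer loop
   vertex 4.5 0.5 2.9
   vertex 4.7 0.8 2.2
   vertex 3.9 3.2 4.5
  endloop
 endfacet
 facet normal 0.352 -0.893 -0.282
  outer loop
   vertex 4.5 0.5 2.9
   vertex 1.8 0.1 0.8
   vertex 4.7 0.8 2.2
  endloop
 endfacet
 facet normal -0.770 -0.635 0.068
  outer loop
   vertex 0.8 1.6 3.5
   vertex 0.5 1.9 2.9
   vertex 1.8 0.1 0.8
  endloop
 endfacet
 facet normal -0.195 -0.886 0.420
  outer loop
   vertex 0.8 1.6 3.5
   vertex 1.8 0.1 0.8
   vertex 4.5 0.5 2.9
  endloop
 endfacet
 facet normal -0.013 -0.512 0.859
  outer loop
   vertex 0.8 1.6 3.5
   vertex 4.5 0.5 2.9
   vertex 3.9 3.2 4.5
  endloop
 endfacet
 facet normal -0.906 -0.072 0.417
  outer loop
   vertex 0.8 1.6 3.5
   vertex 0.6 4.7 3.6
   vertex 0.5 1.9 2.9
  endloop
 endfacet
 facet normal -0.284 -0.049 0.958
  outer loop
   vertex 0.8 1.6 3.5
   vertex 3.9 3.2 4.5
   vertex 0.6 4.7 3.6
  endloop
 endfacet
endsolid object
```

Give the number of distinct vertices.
7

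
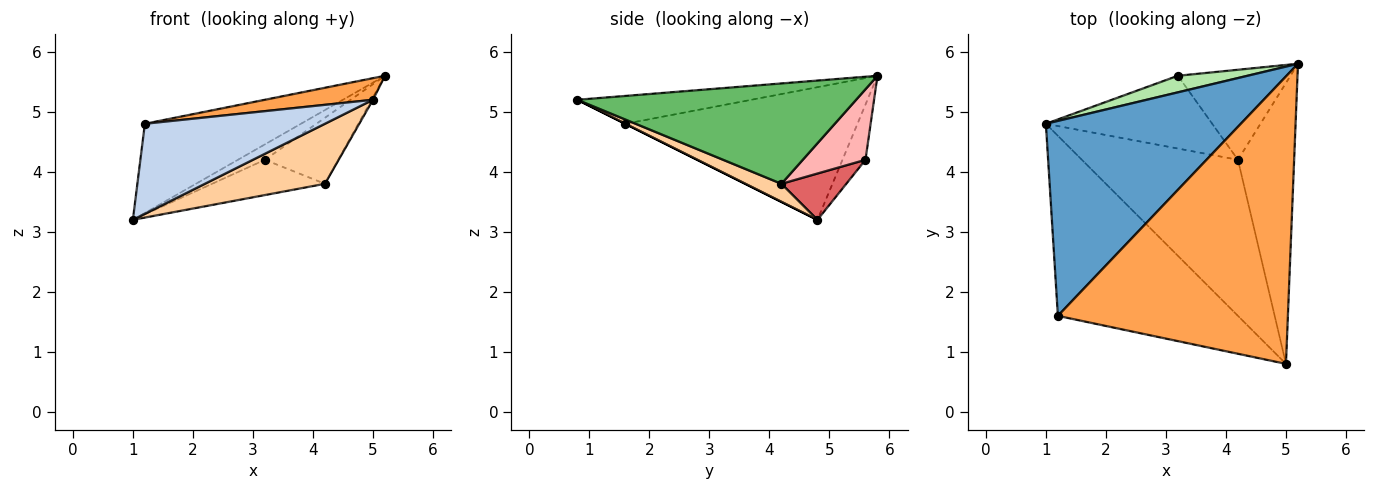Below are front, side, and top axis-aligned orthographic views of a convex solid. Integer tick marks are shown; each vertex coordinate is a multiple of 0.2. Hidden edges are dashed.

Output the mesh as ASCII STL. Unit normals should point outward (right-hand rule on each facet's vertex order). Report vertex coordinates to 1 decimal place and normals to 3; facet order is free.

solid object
 facet normal -0.526 0.354 0.773
  outer loop
   vertex 1.2 1.6 4.8
   vertex 5.2 5.8 5.6
   vertex 1.0 4.8 3.2
  endloop
 endfacet
 facet normal 0.000 -0.447 -0.894
  outer loop
   vertex 1.2 1.6 4.8
   vertex 1.0 4.8 3.2
   vertex 5.0 0.8 5.2
  endloop
 endfacet
 facet normal -0.120 -0.074 0.990
  outer loop
   vertex 1.2 1.6 4.8
   vertex 5.0 0.8 5.2
   vertex 5.2 5.8 5.6
  endloop
 endfacet
 facet normal 0.107 -0.357 -0.928
  outer loop
   vertex 4.2 4.2 3.8
   vertex 5.0 0.8 5.2
   vertex 1.0 4.8 3.2
  endloop
 endfacet
 facet normal 0.873 0.004 -0.488
  outer loop
   vertex 4.2 4.2 3.8
   vertex 5.2 5.8 5.6
   vertex 5.0 0.8 5.2
  endloop
 endfacet
 facet normal -0.502 0.589 0.633
  outer loop
   vertex 3.2 5.6 4.2
   vertex 1.0 4.8 3.2
   vertex 5.2 5.8 5.6
  endloop
 endfacet
 facet normal 0.243 0.423 -0.873
  outer loop
   vertex 3.2 5.6 4.2
   vertex 4.2 4.2 3.8
   vertex 1.0 4.8 3.2
  endloop
 endfacet
 facet normal 0.451 0.528 -0.720
  outer loop
   vertex 3.2 5.6 4.2
   vertex 5.2 5.8 5.6
   vertex 4.2 4.2 3.8
  endloop
 endfacet
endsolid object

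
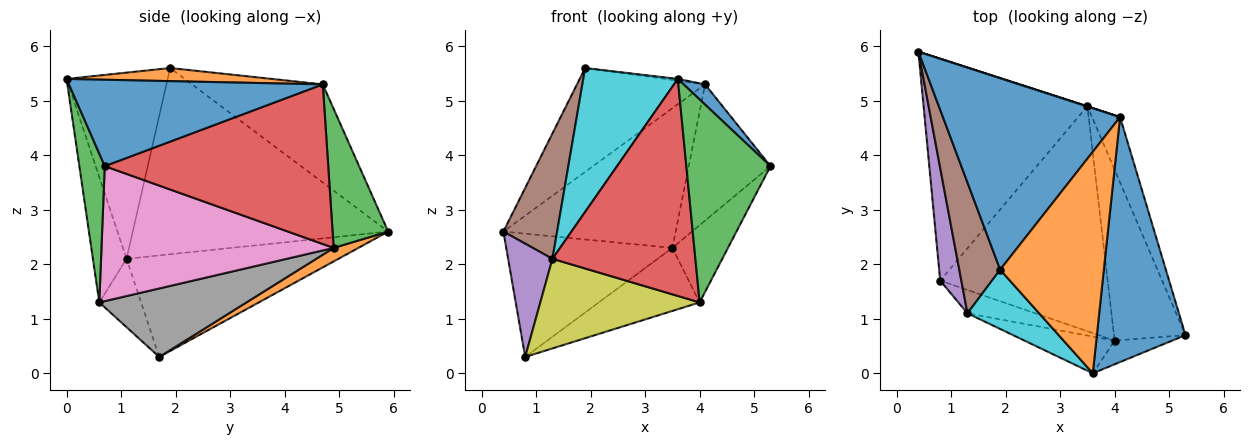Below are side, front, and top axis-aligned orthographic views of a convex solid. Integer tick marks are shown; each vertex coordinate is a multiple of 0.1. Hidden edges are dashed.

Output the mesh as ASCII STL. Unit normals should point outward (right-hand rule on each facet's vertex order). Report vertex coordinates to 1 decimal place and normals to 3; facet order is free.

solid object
 facet normal -0.438 0.429 0.790
  outer loop
   vertex 4.1 4.7 5.3
   vertex 0.4 5.9 2.6
   vertex 1.9 1.9 5.6
  endloop
 endfacet
 facet normal 0.072 0.484 -0.872
  outer loop
   vertex 3.5 4.9 2.3
   vertex 0.8 1.7 0.3
   vertex 0.4 5.9 2.6
  endloop
 endfacet
 facet normal 0.307 0.952 0.002
  outer loop
   vertex 3.5 4.9 2.3
   vertex 0.4 5.9 2.6
   vertex 4.1 4.7 5.3
  endloop
 endfacet
 facet normal 0.927 0.339 -0.163
  outer loop
   vertex 3.5 4.9 2.3
   vertex 4.1 4.7 5.3
   vertex 5.3 0.7 3.8
  endloop
 endfacet
 facet normal -0.959 -0.201 0.200
  outer loop
   vertex 1.3 1.1 2.1
   vertex 0.4 5.9 2.6
   vertex 0.8 1.7 0.3
  endloop
 endfacet
 facet normal -0.957 -0.201 0.210
  outer loop
   vertex 1.3 1.1 2.1
   vertex 1.9 1.9 5.6
   vertex 0.4 5.9 2.6
  endloop
 endfacet
 facet normal 0.865 0.207 -0.458
  outer loop
   vertex 4.0 0.6 1.3
   vertex 3.5 4.9 2.3
   vertex 5.3 0.7 3.8
  endloop
 endfacet
 facet normal 0.366 0.251 -0.896
  outer loop
   vertex 4.0 0.6 1.3
   vertex 0.8 1.7 0.3
   vertex 3.5 4.9 2.3
  endloop
 endfacet
 facet normal -0.246 -0.938 -0.244
  outer loop
   vertex 4.0 0.6 1.3
   vertex 1.3 1.1 2.1
   vertex 0.8 1.7 0.3
  endloop
 endfacet
 facet normal -0.703 -0.658 0.271
  outer loop
   vertex 3.6 0.0 5.4
   vertex 1.9 1.9 5.6
   vertex 1.3 1.1 2.1
  endloop
 endfacet
 facet normal 0.697 -0.059 0.715
  outer loop
   vertex 3.6 0.0 5.4
   vertex 5.3 0.7 3.8
   vertex 4.1 4.7 5.3
  endloop
 endfacet
 facet normal 0.125 0.008 0.992
  outer loop
   vertex 3.6 0.0 5.4
   vertex 4.1 4.7 5.3
   vertex 1.9 1.9 5.6
  endloop
 endfacet
 facet normal 0.287 -0.951 -0.111
  outer loop
   vertex 3.6 0.0 5.4
   vertex 4.0 0.6 1.3
   vertex 5.3 0.7 3.8
  endloop
 endfacet
 facet normal -0.226 -0.960 -0.163
  outer loop
   vertex 3.6 0.0 5.4
   vertex 1.3 1.1 2.1
   vertex 4.0 0.6 1.3
  endloop
 endfacet
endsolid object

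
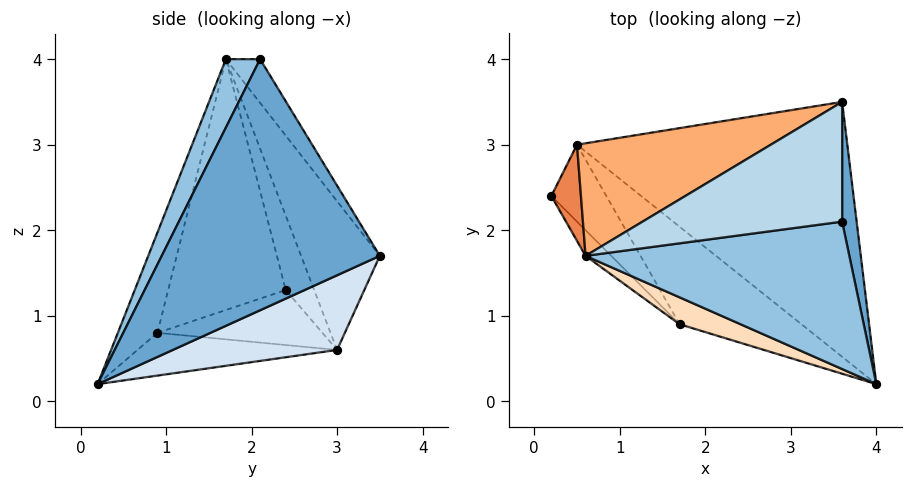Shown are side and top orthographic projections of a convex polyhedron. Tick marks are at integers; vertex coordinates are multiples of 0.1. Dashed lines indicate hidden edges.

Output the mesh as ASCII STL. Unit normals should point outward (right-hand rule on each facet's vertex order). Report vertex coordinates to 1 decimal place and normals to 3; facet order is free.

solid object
 facet normal 0.994 0.094 0.057
  outer loop
   vertex 3.6 2.1 4.0
   vertex 4.0 0.2 0.2
   vertex 3.6 3.5 1.7
  endloop
 endfacet
 facet normal 0.118 -0.883 0.454
  outer loop
   vertex 3.6 2.1 4.0
   vertex 0.6 1.7 4.0
   vertex 4.0 0.2 0.2
  endloop
 endfacet
 facet normal -0.113 0.849 0.517
  outer loop
   vertex 3.6 2.1 4.0
   vertex 3.6 3.5 1.7
   vertex 0.6 1.7 4.0
  endloop
 endfacet
 facet normal 0.241 0.426 -0.872
  outer loop
   vertex 0.5 3.0 0.6
   vertex 3.6 3.5 1.7
   vertex 4.0 0.2 0.2
  endloop
 endfacet
 facet normal -0.692 0.667 0.276
  outer loop
   vertex 0.5 3.0 0.6
   vertex 0.2 2.4 1.3
   vertex 0.6 1.7 4.0
  endloop
 endfacet
 facet normal -0.269 0.897 0.351
  outer loop
   vertex 0.5 3.0 0.6
   vertex 0.6 1.7 4.0
   vertex 3.6 3.5 1.7
  endloop
 endfacet
 facet normal -0.717 -0.693 -0.073
  outer loop
   vertex 1.7 0.9 0.8
   vertex 0.6 1.7 4.0
   vertex 0.2 2.4 1.3
  endloop
 endfacet
 facet normal -0.251 -0.956 0.153
  outer loop
   vertex 1.7 0.9 0.8
   vertex 4.0 0.2 0.2
   vertex 0.6 1.7 4.0
  endloop
 endfacet
 facet normal -0.640 -0.426 -0.640
  outer loop
   vertex 1.7 0.9 0.8
   vertex 0.2 2.4 1.3
   vertex 0.5 3.0 0.6
  endloop
 endfacet
 facet normal -0.319 -0.269 -0.909
  outer loop
   vertex 1.7 0.9 0.8
   vertex 0.5 3.0 0.6
   vertex 4.0 0.2 0.2
  endloop
 endfacet
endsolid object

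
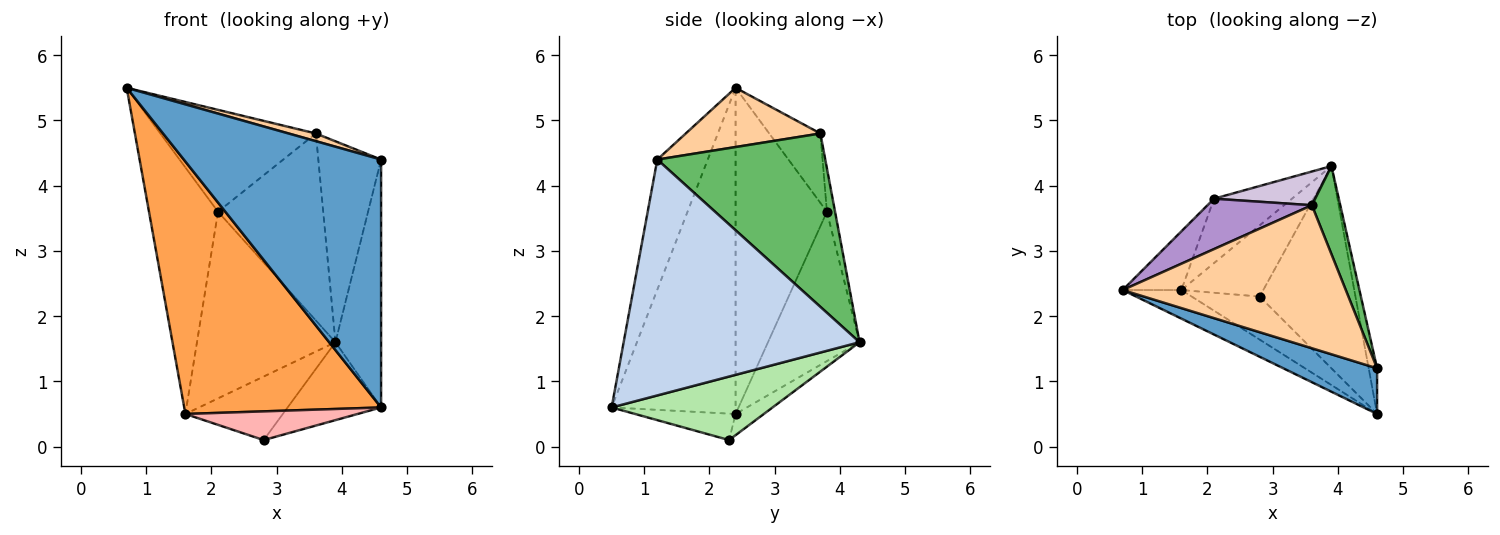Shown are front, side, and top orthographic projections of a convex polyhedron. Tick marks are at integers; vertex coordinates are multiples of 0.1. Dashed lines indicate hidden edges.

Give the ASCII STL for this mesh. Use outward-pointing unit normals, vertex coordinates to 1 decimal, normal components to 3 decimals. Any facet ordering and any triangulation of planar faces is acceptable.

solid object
 facet normal -0.244 -0.954 0.176
  outer loop
   vertex 4.6 0.5 0.6
   vertex 4.6 1.2 4.4
   vertex 0.7 2.4 5.5
  endloop
 endfacet
 facet normal 0.981 0.190 -0.035
  outer loop
   vertex 4.6 0.5 0.6
   vertex 3.9 4.3 1.6
   vertex 4.6 1.2 4.4
  endloop
 endfacet
 facet normal -0.530 -0.842 -0.095
  outer loop
   vertex 1.6 2.4 0.5
   vertex 4.6 0.5 0.6
   vertex 0.7 2.4 5.5
  endloop
 endfacet
 facet normal 0.256 -0.052 0.965
  outer loop
   vertex 3.6 3.7 4.8
   vertex 0.7 2.4 5.5
   vertex 4.6 1.2 4.4
  endloop
 endfacet
 facet normal 0.926 0.346 0.152
  outer loop
   vertex 3.6 3.7 4.8
   vertex 4.6 1.2 4.4
   vertex 3.9 4.3 1.6
  endloop
 endfacet
 facet normal 0.526 0.306 -0.794
  outer loop
   vertex 2.8 2.3 0.1
   vertex 3.9 4.3 1.6
   vertex 4.6 0.5 0.6
  endloop
 endfacet
 facet normal -0.190 0.654 -0.733
  outer loop
   vertex 2.8 2.3 0.1
   vertex 1.6 2.4 0.5
   vertex 3.9 4.3 1.6
  endloop
 endfacet
 facet normal -0.308 -0.528 -0.792
  outer loop
   vertex 2.8 2.3 0.1
   vertex 4.6 0.5 0.6
   vertex 1.6 2.4 0.5
  endloop
 endfacet
 facet normal -0.283 0.860 0.425
  outer loop
   vertex 2.1 3.8 3.6
   vertex 0.7 2.4 5.5
   vertex 3.6 3.7 4.8
  endloop
 endfacet
 facet normal -0.076 0.981 0.177
  outer loop
   vertex 2.1 3.8 3.6
   vertex 3.6 3.7 4.8
   vertex 3.9 4.3 1.6
  endloop
 endfacet
 facet normal -0.790 0.597 -0.142
  outer loop
   vertex 2.1 3.8 3.6
   vertex 1.6 2.4 0.5
   vertex 0.7 2.4 5.5
  endloop
 endfacet
 facet normal -0.530 0.802 -0.277
  outer loop
   vertex 2.1 3.8 3.6
   vertex 3.9 4.3 1.6
   vertex 1.6 2.4 0.5
  endloop
 endfacet
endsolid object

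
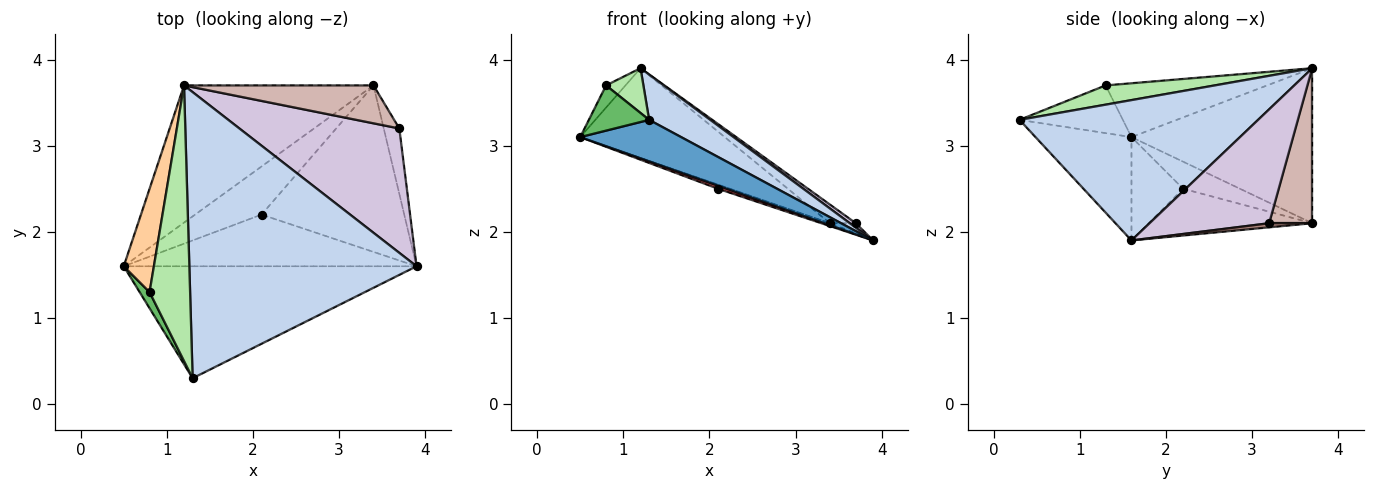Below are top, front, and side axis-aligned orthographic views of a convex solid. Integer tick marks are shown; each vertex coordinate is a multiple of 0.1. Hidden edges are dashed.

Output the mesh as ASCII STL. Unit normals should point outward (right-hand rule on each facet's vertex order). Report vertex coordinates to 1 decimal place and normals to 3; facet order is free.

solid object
 facet normal -0.314 -0.330 -0.890
  outer loop
   vertex 1.3 0.3 3.3
   vertex 0.5 1.6 3.1
   vertex 3.9 1.6 1.9
  endloop
 endfacet
 facet normal 0.521 -0.133 0.843
  outer loop
   vertex 1.3 0.3 3.3
   vertex 3.9 1.6 1.9
   vertex 1.2 3.7 3.9
  endloop
 endfacet
 facet normal -0.565 0.451 -0.691
  outer loop
   vertex 3.4 3.7 2.1
   vertex 0.5 1.6 3.1
   vertex 1.2 3.7 3.9
  endloop
 endfacet
 facet normal -0.868 0.104 0.486
  outer loop
   vertex 0.8 1.3 3.7
   vertex 1.2 3.7 3.9
   vertex 0.5 1.6 3.1
  endloop
 endfacet
 facet normal -0.850 -0.496 0.177
  outer loop
   vertex 0.8 1.3 3.7
   vertex 0.5 1.6 3.1
   vertex 1.3 0.3 3.3
  endloop
 endfacet
 facet normal 0.425 -0.145 0.894
  outer loop
   vertex 0.8 1.3 3.7
   vertex 1.3 0.3 3.3
   vertex 1.2 3.7 3.9
  endloop
 endfacet
 facet normal -0.332 -0.055 -0.942
  outer loop
   vertex 2.1 2.2 2.5
   vertex 3.9 1.6 1.9
   vertex 0.5 1.6 3.1
  endloop
 endfacet
 facet normal -0.376 0.080 -0.923
  outer loop
   vertex 2.1 2.2 2.5
   vertex 0.5 1.6 3.1
   vertex 3.4 3.7 2.1
  endloop
 endfacet
 facet normal -0.311 0.016 -0.950
  outer loop
   vertex 2.1 2.2 2.5
   vertex 3.4 3.7 2.1
   vertex 3.9 1.6 1.9
  endloop
 endfacet
 facet normal 0.580 -0.029 0.814
  outer loop
   vertex 3.7 3.2 2.1
   vertex 1.2 3.7 3.9
   vertex 3.9 1.6 1.9
  endloop
 endfacet
 facet normal 0.252 0.151 -0.956
  outer loop
   vertex 3.7 3.2 2.1
   vertex 3.9 1.6 1.9
   vertex 3.4 3.7 2.1
  endloop
 endfacet
 facet normal 0.592 0.355 0.723
  outer loop
   vertex 3.7 3.2 2.1
   vertex 3.4 3.7 2.1
   vertex 1.2 3.7 3.9
  endloop
 endfacet
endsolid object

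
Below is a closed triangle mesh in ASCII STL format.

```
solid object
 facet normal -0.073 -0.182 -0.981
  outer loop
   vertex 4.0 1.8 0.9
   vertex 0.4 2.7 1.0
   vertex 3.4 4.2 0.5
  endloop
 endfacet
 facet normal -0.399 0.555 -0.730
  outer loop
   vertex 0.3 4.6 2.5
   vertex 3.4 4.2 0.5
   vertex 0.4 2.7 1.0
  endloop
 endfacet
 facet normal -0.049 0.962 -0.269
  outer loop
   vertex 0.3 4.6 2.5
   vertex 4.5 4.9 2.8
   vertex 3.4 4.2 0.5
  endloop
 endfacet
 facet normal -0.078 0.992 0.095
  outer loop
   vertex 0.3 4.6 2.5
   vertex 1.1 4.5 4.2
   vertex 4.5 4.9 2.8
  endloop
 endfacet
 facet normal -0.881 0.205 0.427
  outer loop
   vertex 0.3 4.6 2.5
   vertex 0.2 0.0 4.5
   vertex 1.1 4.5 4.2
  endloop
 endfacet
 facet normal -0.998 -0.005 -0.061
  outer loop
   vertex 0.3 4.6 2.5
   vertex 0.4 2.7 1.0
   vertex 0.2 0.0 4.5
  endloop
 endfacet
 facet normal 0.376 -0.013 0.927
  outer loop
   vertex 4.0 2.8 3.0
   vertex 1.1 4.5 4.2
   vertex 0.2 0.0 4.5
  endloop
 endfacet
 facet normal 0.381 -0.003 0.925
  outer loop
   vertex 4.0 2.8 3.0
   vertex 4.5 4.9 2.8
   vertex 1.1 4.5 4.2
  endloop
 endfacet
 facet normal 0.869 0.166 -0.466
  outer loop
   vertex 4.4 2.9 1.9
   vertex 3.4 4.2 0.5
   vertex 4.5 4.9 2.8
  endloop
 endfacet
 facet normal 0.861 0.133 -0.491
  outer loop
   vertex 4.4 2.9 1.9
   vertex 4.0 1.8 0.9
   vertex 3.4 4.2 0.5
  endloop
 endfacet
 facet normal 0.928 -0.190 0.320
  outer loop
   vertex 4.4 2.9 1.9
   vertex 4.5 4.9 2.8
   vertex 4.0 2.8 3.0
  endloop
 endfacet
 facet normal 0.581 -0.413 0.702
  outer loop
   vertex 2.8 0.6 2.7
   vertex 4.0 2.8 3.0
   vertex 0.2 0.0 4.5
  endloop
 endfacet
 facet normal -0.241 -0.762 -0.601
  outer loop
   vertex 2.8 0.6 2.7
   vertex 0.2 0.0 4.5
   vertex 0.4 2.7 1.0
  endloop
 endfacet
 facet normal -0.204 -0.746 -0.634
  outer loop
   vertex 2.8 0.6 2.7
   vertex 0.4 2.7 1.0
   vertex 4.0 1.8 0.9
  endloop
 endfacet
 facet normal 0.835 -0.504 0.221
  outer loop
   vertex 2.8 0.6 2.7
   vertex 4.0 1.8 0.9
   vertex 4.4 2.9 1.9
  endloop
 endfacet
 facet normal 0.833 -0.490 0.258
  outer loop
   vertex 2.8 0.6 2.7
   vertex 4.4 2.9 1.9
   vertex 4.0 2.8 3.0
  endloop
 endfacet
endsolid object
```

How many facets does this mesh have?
16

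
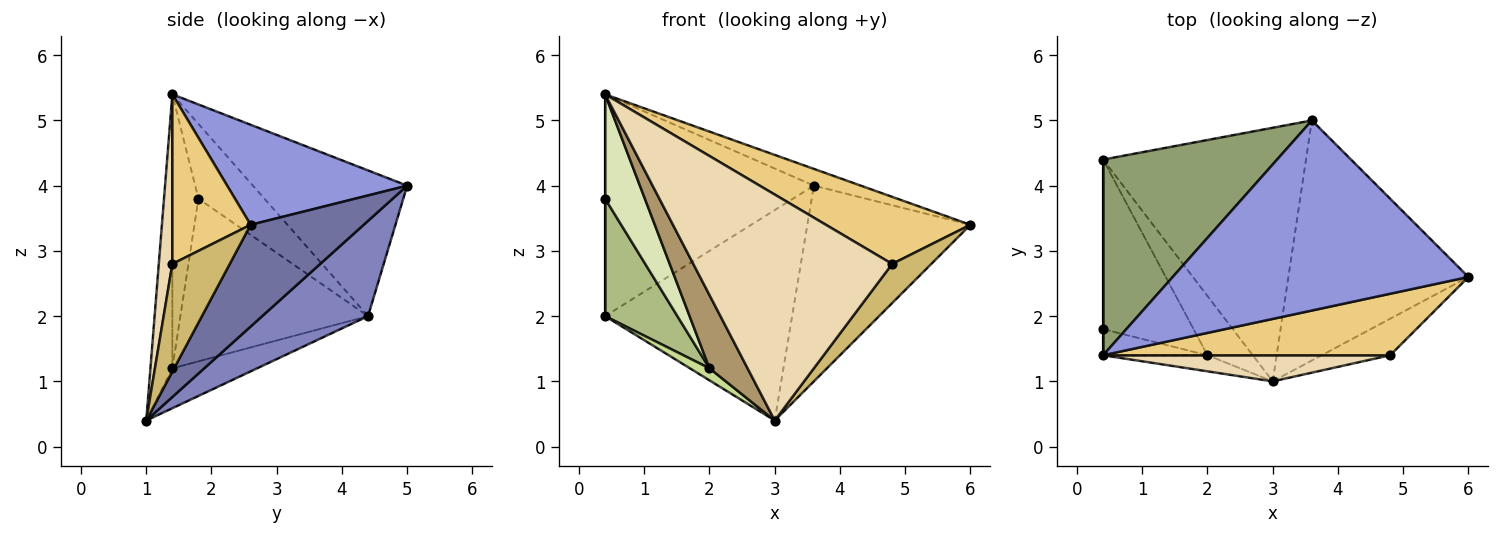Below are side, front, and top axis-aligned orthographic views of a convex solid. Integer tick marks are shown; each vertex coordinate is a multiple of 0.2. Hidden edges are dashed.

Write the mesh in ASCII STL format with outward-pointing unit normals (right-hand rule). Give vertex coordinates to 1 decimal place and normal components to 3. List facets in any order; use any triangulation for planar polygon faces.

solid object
 facet normal 0.401 0.579 -0.710
  outer loop
   vertex 3.0 1.0 0.4
   vertex 3.6 5.0 4.0
   vertex 6.0 2.6 3.4
  endloop
 endfacet
 facet normal 0.340 0.600 -0.724
  outer loop
   vertex 0.4 4.4 2.0
   vertex 3.6 5.0 4.0
   vertex 3.0 1.0 0.4
  endloop
 endfacet
 facet normal 0.319 0.083 0.944
  outer loop
   vertex 0.4 1.4 5.4
   vertex 6.0 2.6 3.4
   vertex 3.6 5.0 4.0
  endloop
 endfacet
 facet normal -1.000 0.000 0.000
  outer loop
   vertex 0.4 1.4 5.4
   vertex 0.4 4.4 2.0
   vertex 0.4 1.8 3.8
  endloop
 endfacet
 facet normal -0.485 0.656 0.579
  outer loop
   vertex 0.4 1.4 5.4
   vertex 3.6 5.0 4.0
   vertex 0.4 4.4 2.0
  endloop
 endfacet
 facet normal -0.828 -0.319 -0.461
  outer loop
   vertex 2.0 1.4 1.2
   vertex 0.4 1.8 3.8
   vertex 0.4 4.4 2.0
  endloop
 endfacet
 facet normal -0.654 -0.151 -0.742
  outer loop
   vertex 2.0 1.4 1.2
   vertex 0.4 4.4 2.0
   vertex 3.0 1.0 0.4
  endloop
 endfacet
 facet normal -0.537 -0.818 -0.205
  outer loop
   vertex 2.0 1.4 1.2
   vertex 0.4 1.4 5.4
   vertex 0.4 1.8 3.8
  endloop
 endfacet
 facet normal -0.490 -0.852 -0.187
  outer loop
   vertex 2.0 1.4 1.2
   vertex 3.0 1.0 0.4
   vertex 0.4 1.4 5.4
  endloop
 endfacet
 facet normal 0.731 -0.499 -0.465
  outer loop
   vertex 4.8 1.4 2.8
   vertex 3.0 1.0 0.4
   vertex 6.0 2.6 3.4
  endloop
 endfacet
 facet normal 0.371 -0.685 0.628
  outer loop
   vertex 4.8 1.4 2.8
   vertex 6.0 2.6 3.4
   vertex 0.4 1.4 5.4
  endloop
 endfacet
 facet normal 0.068 -0.991 0.114
  outer loop
   vertex 4.8 1.4 2.8
   vertex 0.4 1.4 5.4
   vertex 3.0 1.0 0.4
  endloop
 endfacet
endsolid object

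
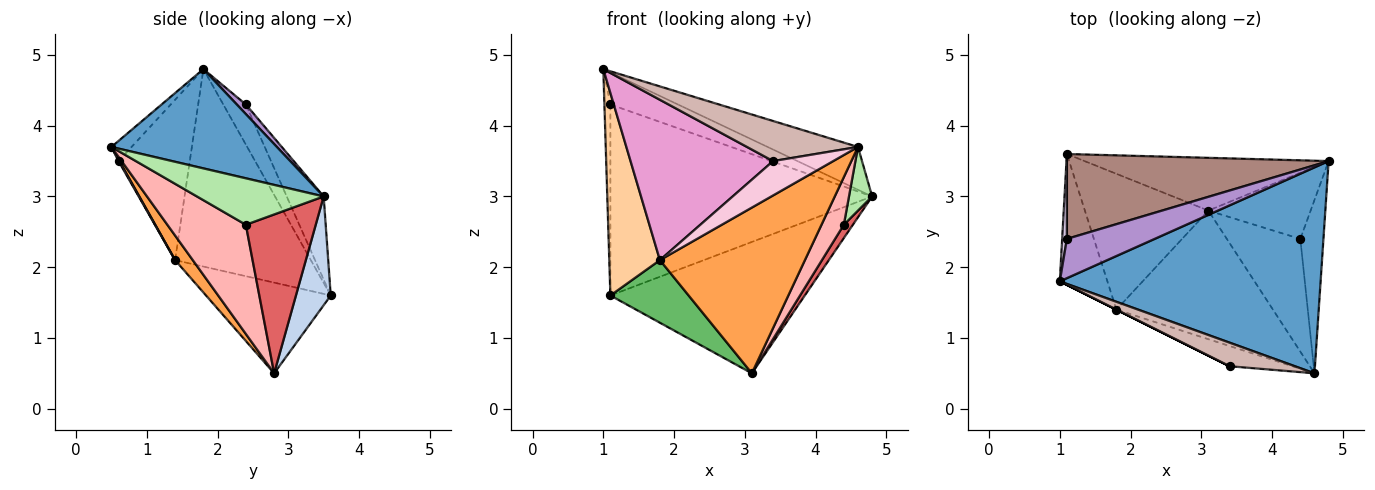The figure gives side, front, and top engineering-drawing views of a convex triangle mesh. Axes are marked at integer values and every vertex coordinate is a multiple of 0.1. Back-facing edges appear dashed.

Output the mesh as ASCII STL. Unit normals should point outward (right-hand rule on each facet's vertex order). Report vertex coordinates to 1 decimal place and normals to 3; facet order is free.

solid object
 facet normal 0.349 0.191 0.917
  outer loop
   vertex 4.6 0.5 3.7
   vertex 4.8 3.5 3.0
   vertex 1.0 1.8 4.8
  endloop
 endfacet
 facet normal 0.164 0.915 -0.368
  outer loop
   vertex 1.1 3.6 1.6
   vertex 4.8 3.5 3.0
   vertex 3.1 2.8 0.5
  endloop
 endfacet
 facet normal 0.096 -0.786 -0.610
  outer loop
   vertex 1.8 1.4 2.1
   vertex 3.1 2.8 0.5
   vertex 4.6 0.5 3.7
  endloop
 endfacet
 facet normal -0.914 -0.341 -0.220
  outer loop
   vertex 1.8 1.4 2.1
   vertex 1.0 1.8 4.8
   vertex 1.1 3.6 1.6
  endloop
 endfacet
 facet normal -0.555 -0.348 -0.756
  outer loop
   vertex 1.8 1.4 2.1
   vertex 1.1 3.6 1.6
   vertex 3.1 2.8 0.5
  endloop
 endfacet
 facet normal 0.884 -0.161 -0.440
  outer loop
   vertex 4.4 2.4 2.6
   vertex 4.8 3.5 3.0
   vertex 4.6 0.5 3.7
  endloop
 endfacet
 facet normal 0.836 -0.108 -0.538
  outer loop
   vertex 4.4 2.4 2.6
   vertex 3.1 2.8 0.5
   vertex 4.8 3.5 3.0
  endloop
 endfacet
 facet normal 0.807 -0.230 -0.544
  outer loop
   vertex 4.4 2.4 2.6
   vertex 4.6 0.5 3.7
   vertex 3.1 2.8 0.5
  endloop
 endfacet
 facet normal 0.084 0.630 0.772
  outer loop
   vertex 1.1 2.4 4.3
   vertex 1.0 1.8 4.8
   vertex 4.8 3.5 3.0
  endloop
 endfacet
 facet normal -0.961 0.254 0.113
  outer loop
   vertex 1.1 2.4 4.3
   vertex 1.1 3.6 1.6
   vertex 1.0 1.8 4.8
  endloop
 endfacet
 facet normal -0.128 0.906 0.403
  outer loop
   vertex 1.1 2.4 4.3
   vertex 4.8 3.5 3.0
   vertex 1.1 3.6 1.6
  endloop
 endfacet
 facet normal -0.154 -0.852 0.501
  outer loop
   vertex 3.4 0.6 3.5
   vertex 4.6 0.5 3.7
   vertex 1.0 1.8 4.8
  endloop
 endfacet
 facet normal -0.447 -0.894 0.000
  outer loop
   vertex 3.4 0.6 3.5
   vertex 1.0 1.8 4.8
   vertex 1.8 1.4 2.1
  endloop
 endfacet
 facet normal 0.013 -0.862 -0.507
  outer loop
   vertex 3.4 0.6 3.5
   vertex 1.8 1.4 2.1
   vertex 4.6 0.5 3.7
  endloop
 endfacet
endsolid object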